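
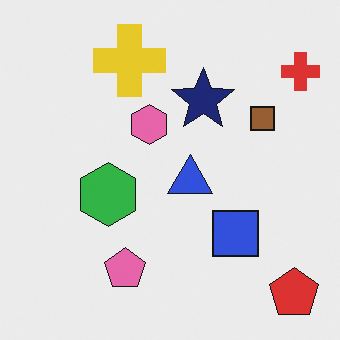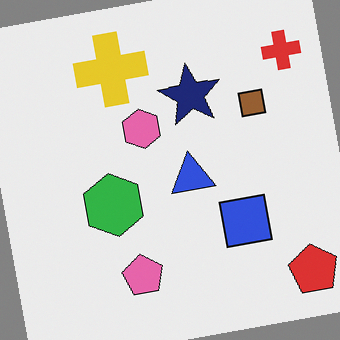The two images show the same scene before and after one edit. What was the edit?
The image was rotated counter-clockwise by a few degrees.

Every shape is tilted by the same angle and the image corners show triangular fill wedges — a whole-image rotation by a non-right angle.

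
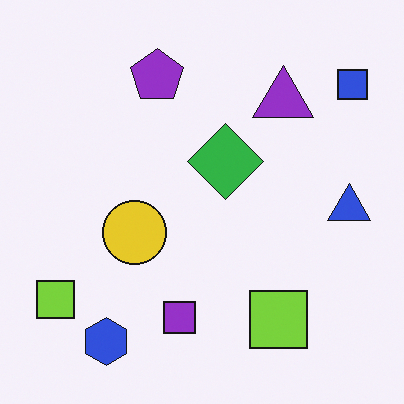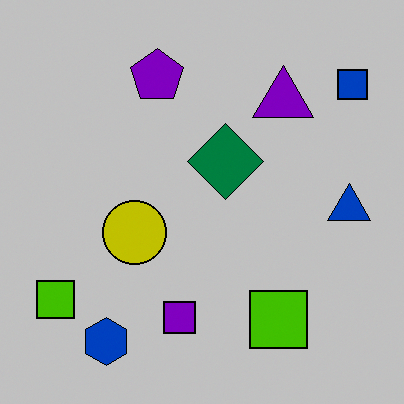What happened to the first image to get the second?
The image was heavily posterized to just a handful of flat colors.

Each flat color has snapped to a coarser quantized level — most visibly, the near-white background has dropped to a flat grey.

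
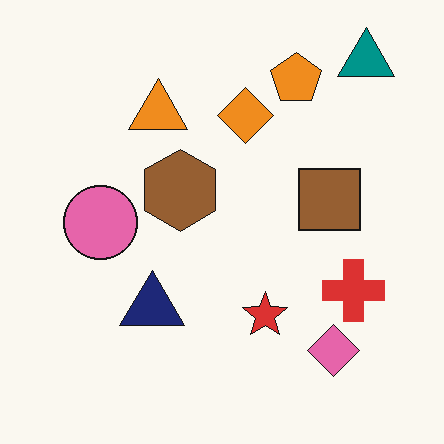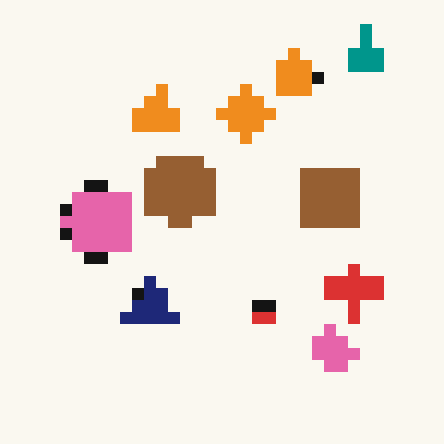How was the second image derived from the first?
This is the original image coarsely pixelated.

Shapes are reduced to large square blocks; fine edges and outlines are lost — a downscale-then-upscale (mosaic) effect.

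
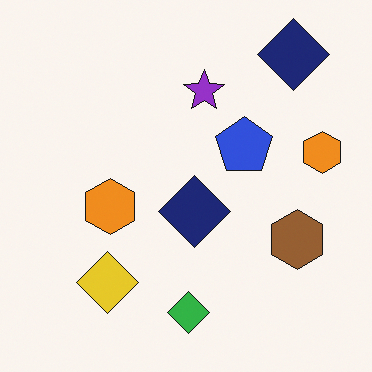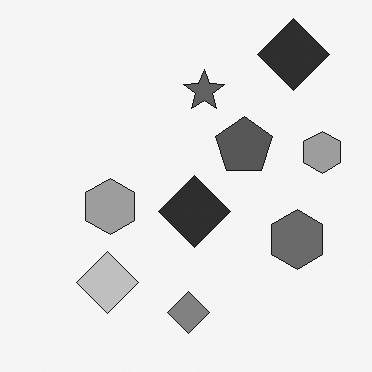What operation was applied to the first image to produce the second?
The image was converted to grayscale.

All color is removed — every shape is now a shade of grey.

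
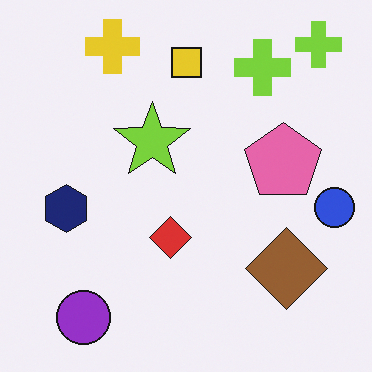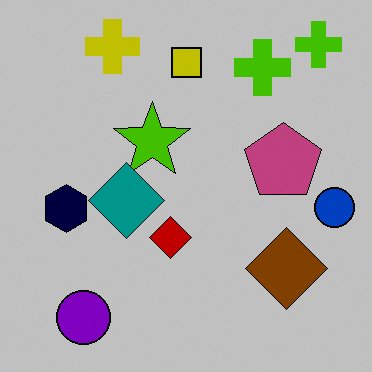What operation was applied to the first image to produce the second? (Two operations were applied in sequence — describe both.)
The second image is the first aggressively posterized, then overlaid with an additional teal diamond.

Each flat color has snapped to a coarser quantized level — most visibly, the near-white background has dropped to a flat grey. A teal diamond appears in the second image that is absent from the first.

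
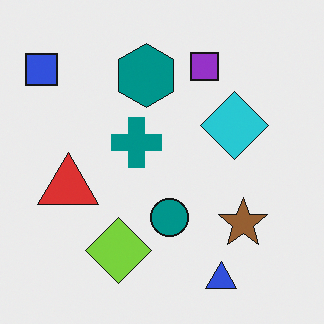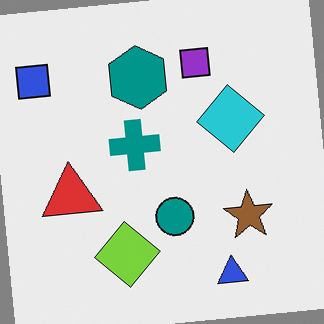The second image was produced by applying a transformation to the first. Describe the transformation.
It was rotated counter-clockwise by a small amount.

Every shape is tilted by the same angle and the image corners show triangular fill wedges — a whole-image rotation by a non-right angle.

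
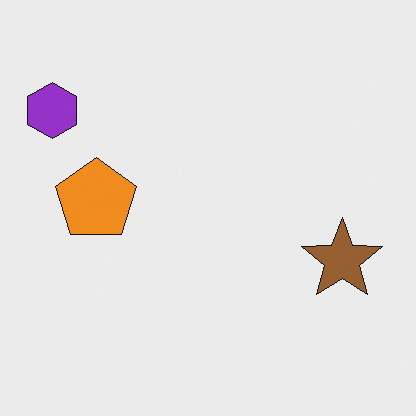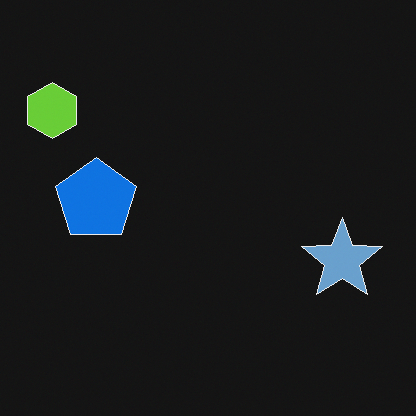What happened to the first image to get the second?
Color-inverted (negative).

The light background has become dark and every shape's color is its complement — a photographic negative.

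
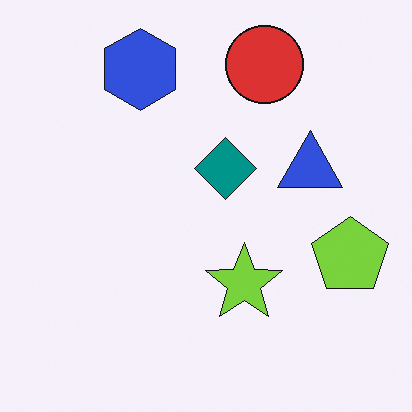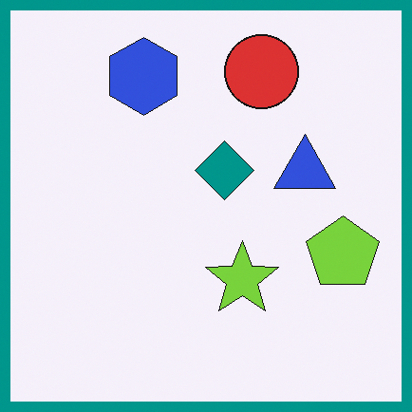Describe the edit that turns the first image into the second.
Framed with a teal border.

A solid teal frame runs around the edge of the second image, with the content slightly shrunk inside it.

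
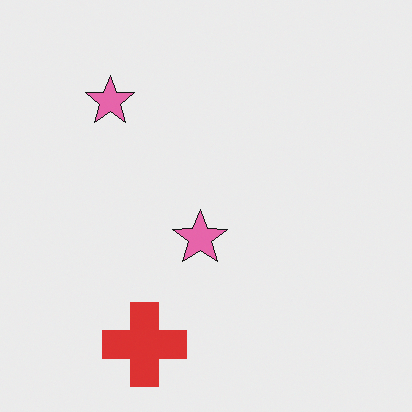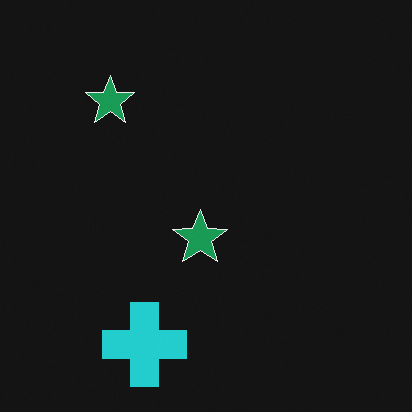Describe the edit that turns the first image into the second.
It was color-inverted (negative).

The light background has become dark and every shape's color is its complement — a photographic negative.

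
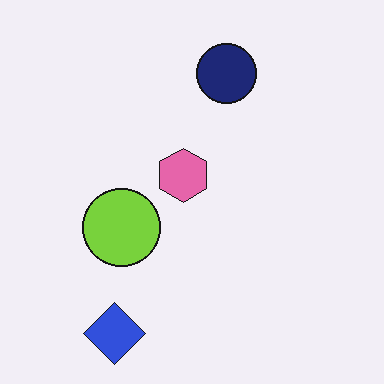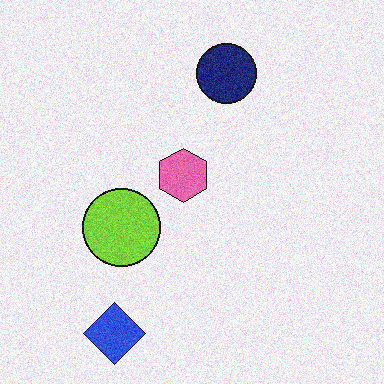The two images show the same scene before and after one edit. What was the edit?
It was degraded with moderate additive noise.

Random speckle covers the whole image, including the flat background.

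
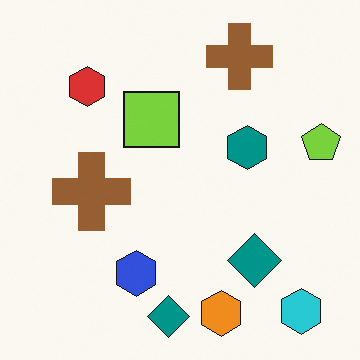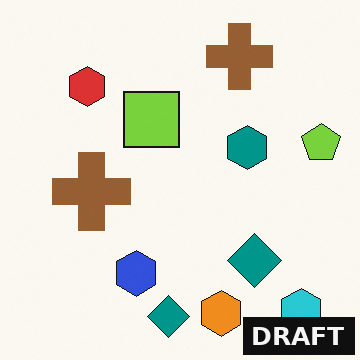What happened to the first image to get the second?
Watermarked with the text "DRAFT" in the lower-right corner.

A dark label reading "DRAFT" appears in the lower-right corner.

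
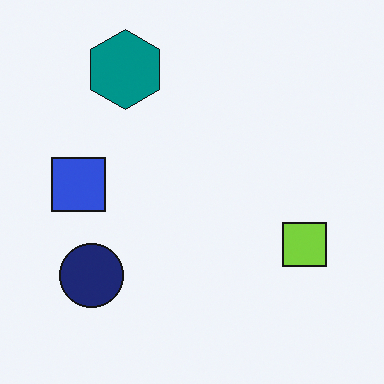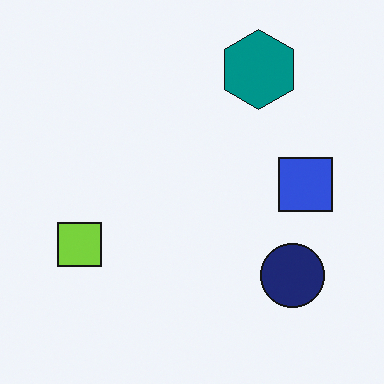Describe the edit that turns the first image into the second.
The transformation is: flipped horizontally (left ↔ right).

The blue square is in the left of the first image and the right of the second — shapes on opposite sides of the vertical midline have swapped in a mirror flip.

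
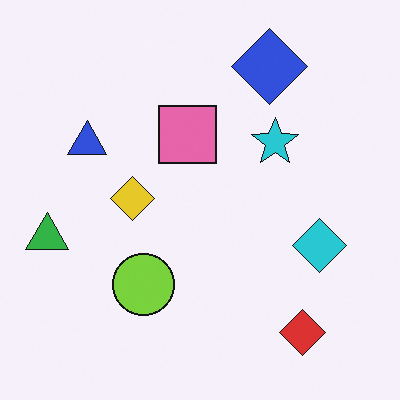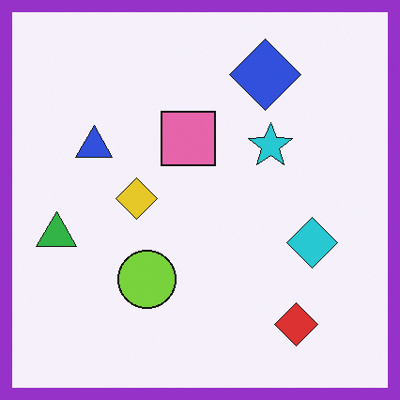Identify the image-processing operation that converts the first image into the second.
The second image is the first framed with a purple border.

A solid purple frame runs around the edge of the second image, with the content slightly shrunk inside it.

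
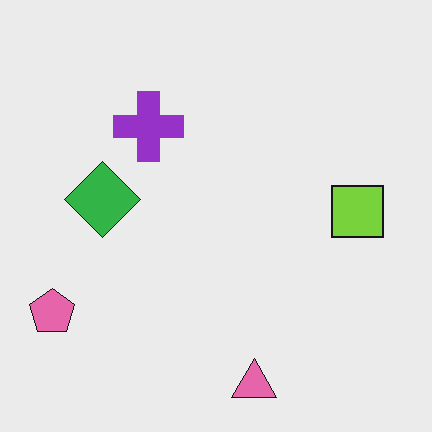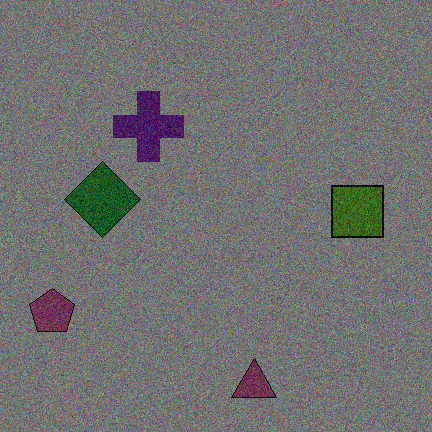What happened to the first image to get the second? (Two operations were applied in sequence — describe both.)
It was substantially darkened, then degraded with moderate additive noise.

Every pixel — background and shapes alike — is uniformly darkened. Random speckle covers the whole image, including the flat background.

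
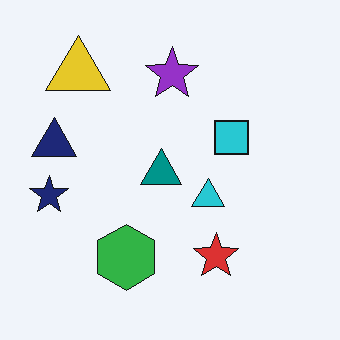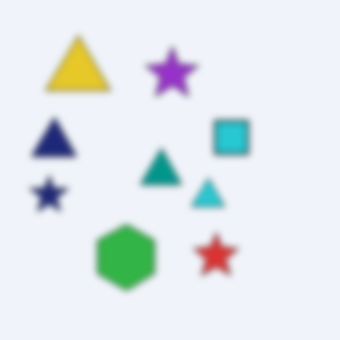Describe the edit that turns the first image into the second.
The transformation is: moderately blurred.

Shape edges and outlines are uniformly softened across the whole image.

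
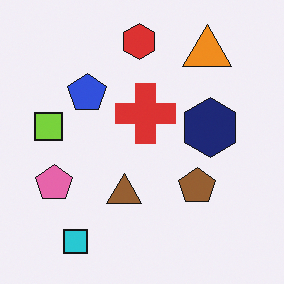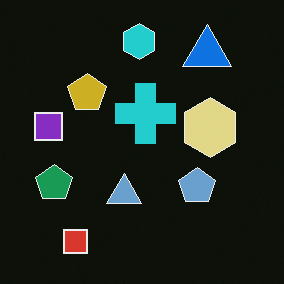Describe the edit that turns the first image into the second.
The transformation is: color-inverted (negative).

The light background has become dark and every shape's color is its complement — a photographic negative.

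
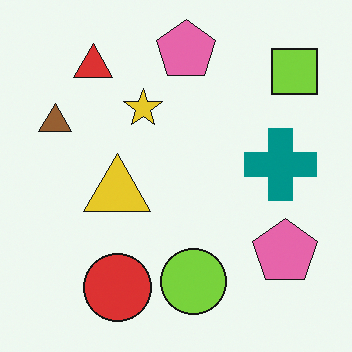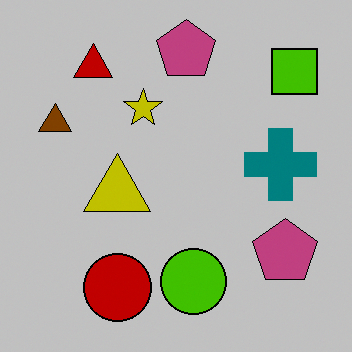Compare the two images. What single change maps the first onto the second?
It was heavily posterized to just a handful of flat colors.

Each flat color has snapped to a coarser quantized level — most visibly, the near-white background has dropped to a flat grey.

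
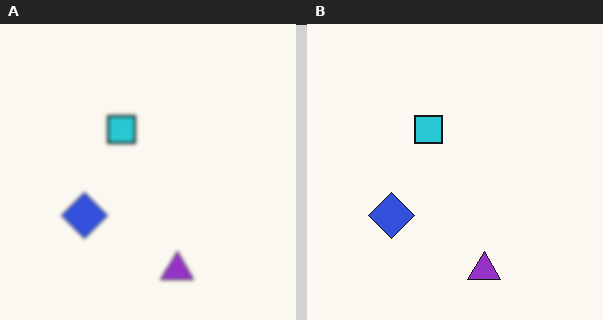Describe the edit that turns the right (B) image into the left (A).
Given a subtle gaussian blur.

Shape edges and outlines are uniformly softened across the whole image.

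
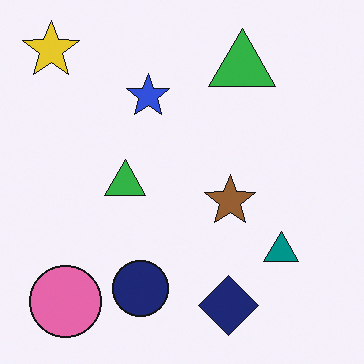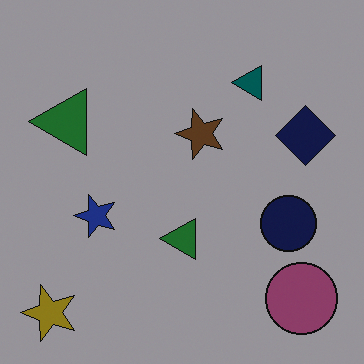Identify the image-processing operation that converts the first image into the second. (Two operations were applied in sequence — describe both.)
This is the original image rotated 90° counter-clockwise, then noticeably darkened.

The yellow star sits in the top-left of the first image and the bottom-left of the second — consistent with a whole-image 90° counter-clockwise rotation. Every pixel — background and shapes alike — is uniformly darkened.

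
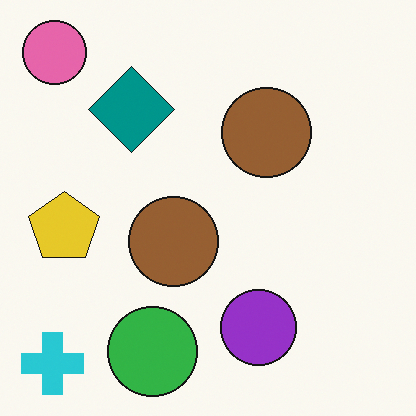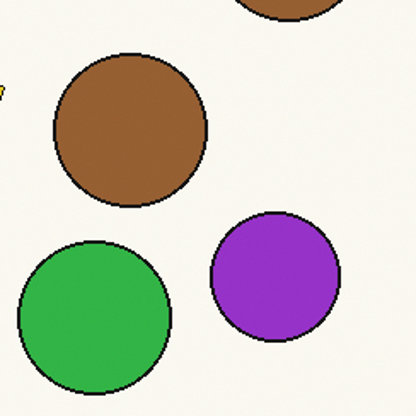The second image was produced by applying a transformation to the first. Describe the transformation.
This is the original image cropped to a noticeably smaller region and rescaled.

The visible shapes are larger and the field of view is narrower; shapes near the original edges may be partly or wholly outside the frame — a crop-and-rescale.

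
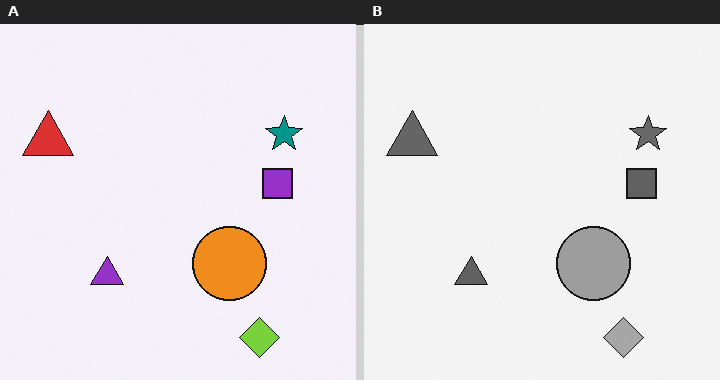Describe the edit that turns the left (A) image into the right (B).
The right (B) image is the left (A) converted to grayscale.

All color is removed — every shape is now a shade of grey.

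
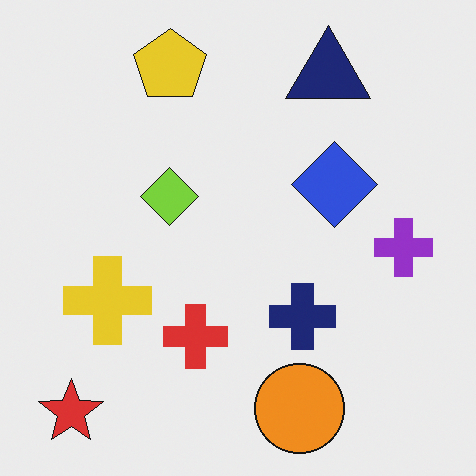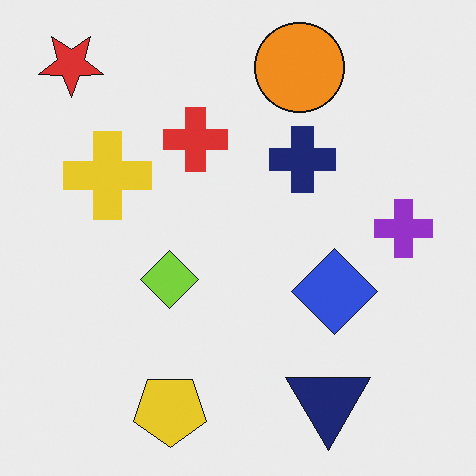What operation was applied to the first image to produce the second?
The transformation is: flipped vertically (top ↔ bottom).

The red star is in the bottom-left of the first image and the top-left of the second — shapes on opposite sides of the horizontal midline have swapped in a mirror flip.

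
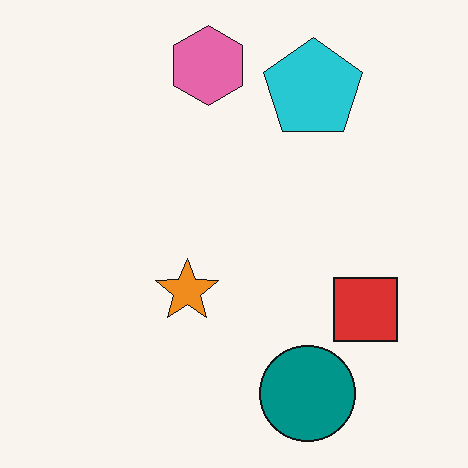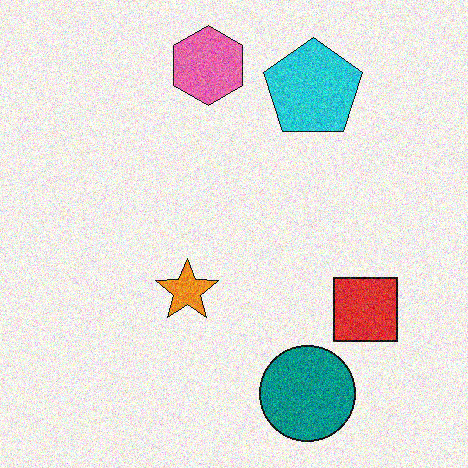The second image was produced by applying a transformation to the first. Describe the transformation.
The transformation is: degraded with moderate additive noise.

Random speckle covers the whole image, including the flat background.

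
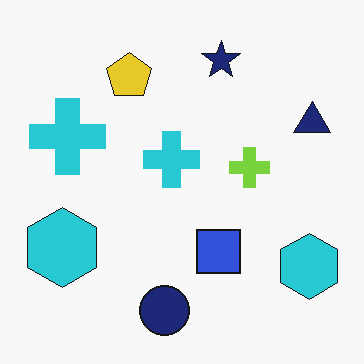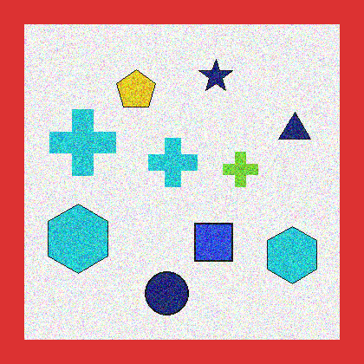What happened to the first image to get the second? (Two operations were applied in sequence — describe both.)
This is the original image degraded with heavy additive noise, then framed with a red border.

Random speckle covers the whole image, including the flat background. A solid red frame runs around the edge of the second image, with the content slightly shrunk inside it.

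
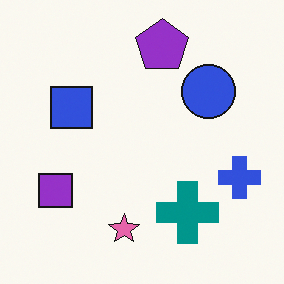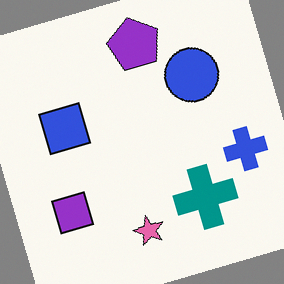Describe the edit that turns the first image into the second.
The image was rotated counter-clockwise by a moderate amount.

Every shape is tilted by the same angle and the image corners show triangular fill wedges — a whole-image rotation by a non-right angle.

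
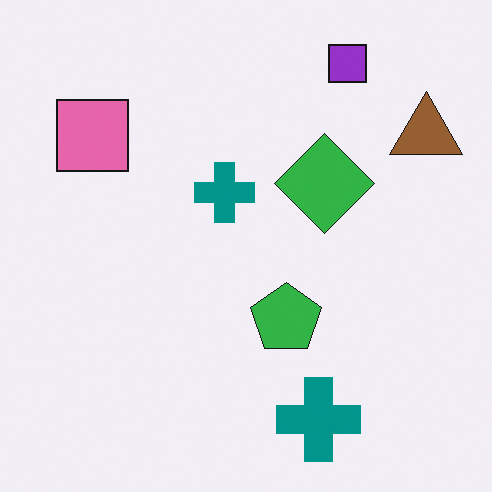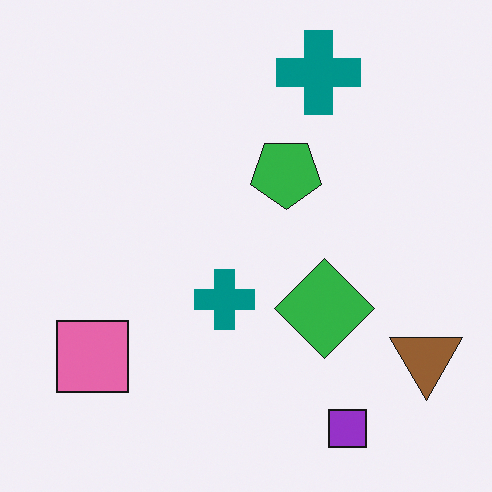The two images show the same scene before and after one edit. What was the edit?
Flipped vertically (top ↔ bottom).

The purple square is in the top-right of the first image and the bottom-right of the second — shapes on opposite sides of the horizontal midline have swapped in a mirror flip.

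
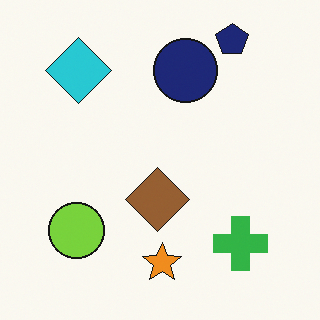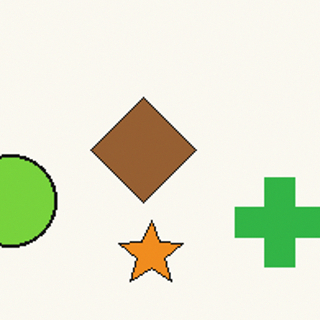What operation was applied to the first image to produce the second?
The image was cropped to a noticeably smaller region and rescaled.

The visible shapes are larger and the field of view is narrower; shapes near the original edges may be partly or wholly outside the frame — a crop-and-rescale.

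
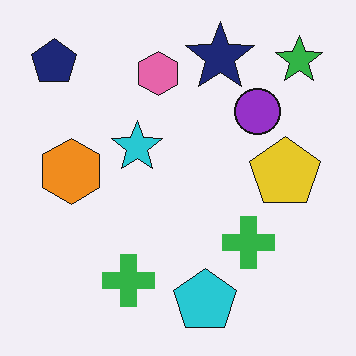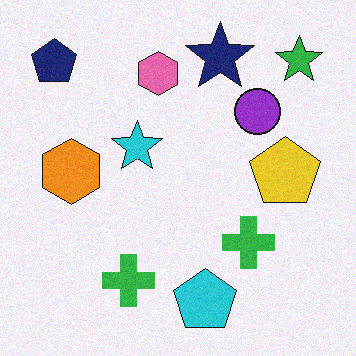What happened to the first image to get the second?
Degraded with light additive noise.

Random speckle covers the whole image, including the flat background.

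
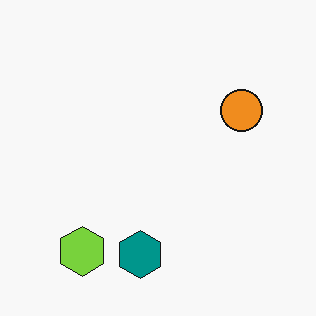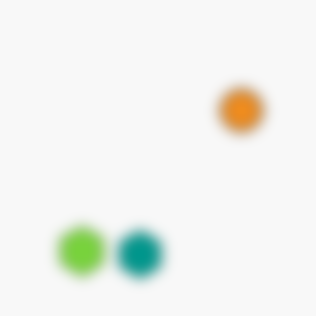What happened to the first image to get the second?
It was strongly gaussian-blurred.

Shape edges and outlines are uniformly softened across the whole image.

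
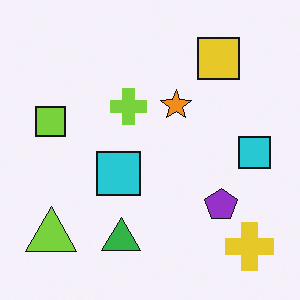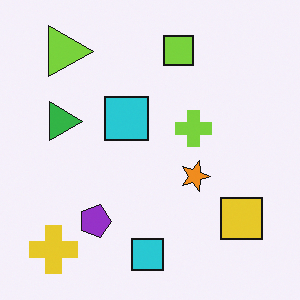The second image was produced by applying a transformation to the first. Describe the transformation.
The second image is the first rotated 90° clockwise.

The yellow cross sits in the bottom-right of the first image and the bottom-left of the second — consistent with a whole-image 90° clockwise rotation.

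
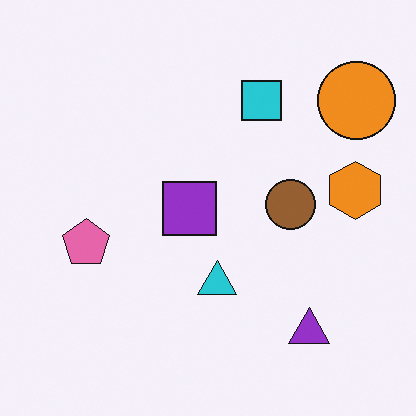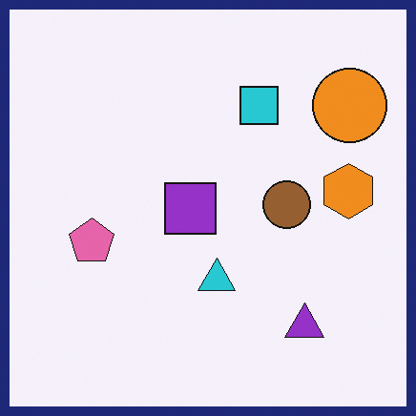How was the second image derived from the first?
The transformation is: framed with a navy border.

A solid navy frame runs around the edge of the second image, with the content slightly shrunk inside it.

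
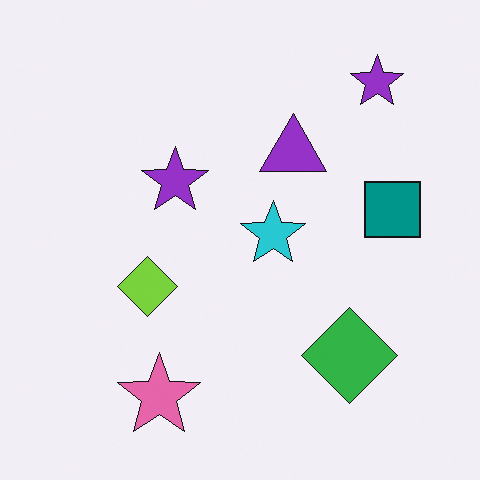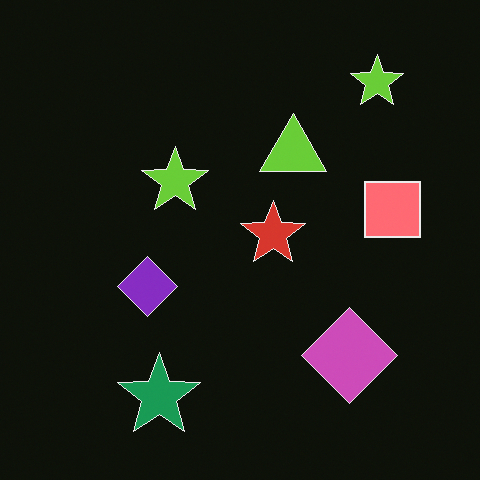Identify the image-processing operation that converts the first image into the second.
This is the original image color-inverted (negative).

The light background has become dark and every shape's color is its complement — a photographic negative.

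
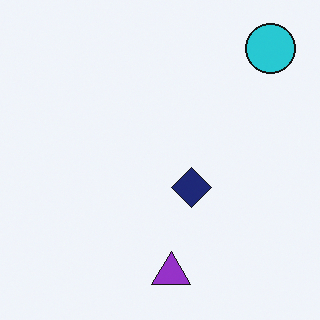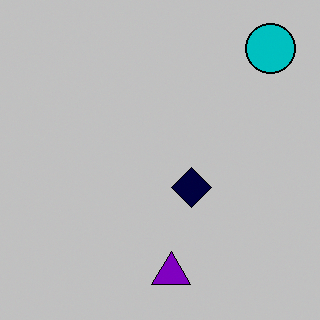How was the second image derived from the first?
It was aggressively posterized.

Each flat color has snapped to a coarser quantized level — most visibly, the near-white background has dropped to a flat grey.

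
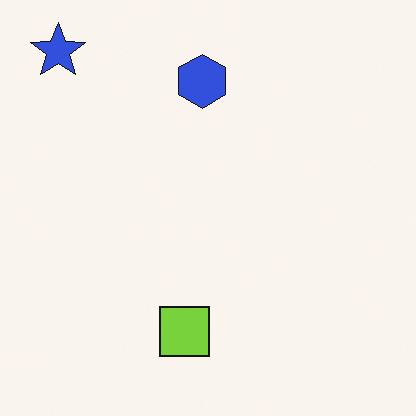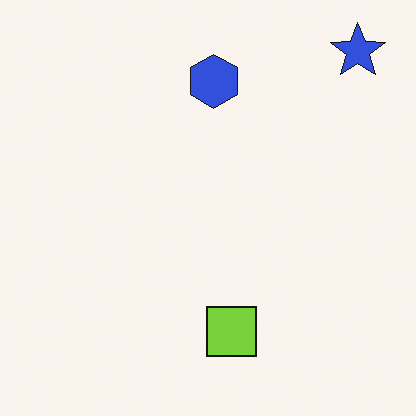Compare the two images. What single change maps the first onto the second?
The image was flipped horizontally (left ↔ right).

The blue star is in the top-left of the first image and the top-right of the second — shapes on opposite sides of the vertical midline have swapped in a mirror flip.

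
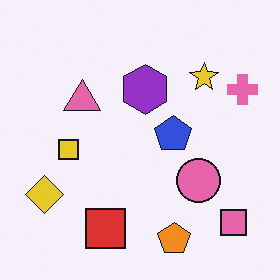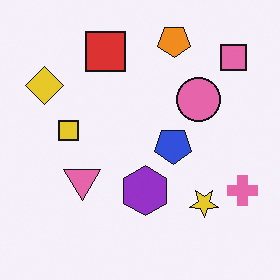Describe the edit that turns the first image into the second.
The second image is the first flipped vertically (top ↔ bottom).

The orange pentagon is in the bottom of the first image and the top of the second — shapes on opposite sides of the horizontal midline have swapped in a mirror flip.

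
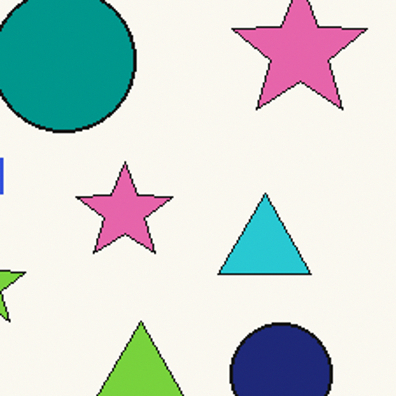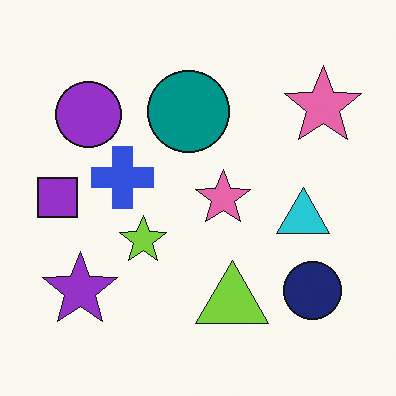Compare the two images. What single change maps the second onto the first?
This is the original image cropped tightly and scaled back up.

The visible shapes are larger and the field of view is narrower; shapes near the original edges may be partly or wholly outside the frame — a crop-and-rescale.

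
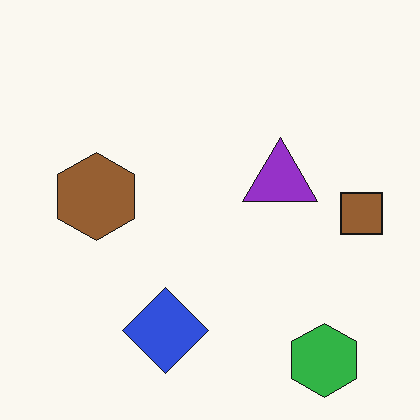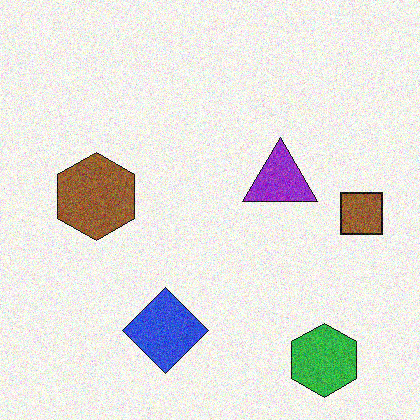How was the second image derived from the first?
The image was degraded with visible gaussian noise.

Random speckle covers the whole image, including the flat background.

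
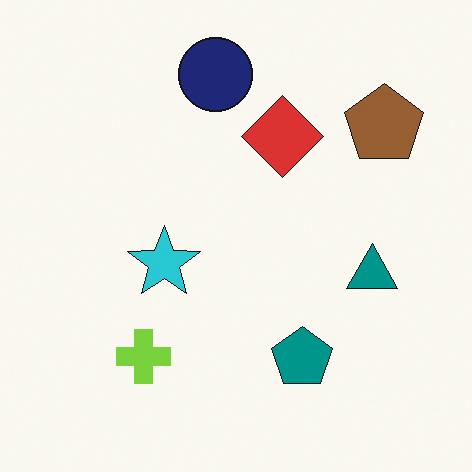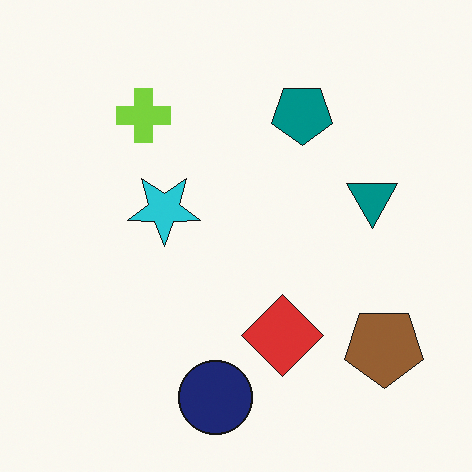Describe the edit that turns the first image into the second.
Flipped vertically (top ↔ bottom).

The navy circle is in the top of the first image and the bottom of the second — shapes on opposite sides of the horizontal midline have swapped in a mirror flip.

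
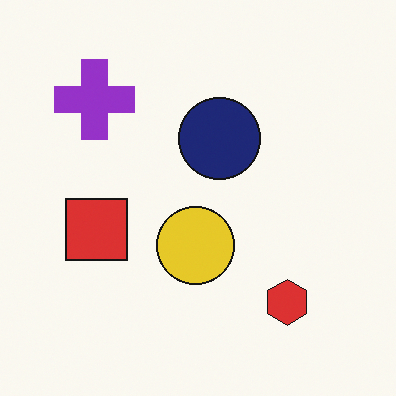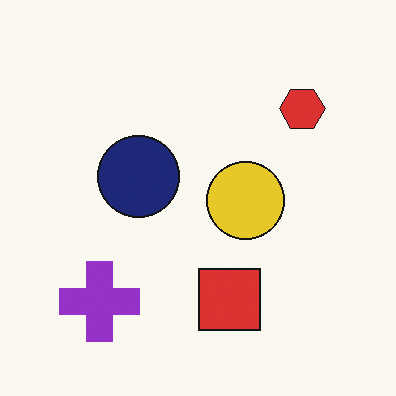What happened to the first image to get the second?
The transformation is: rotated 90° counter-clockwise.

The purple cross sits in the top-left of the first image and the bottom-left of the second — consistent with a whole-image 90° counter-clockwise rotation.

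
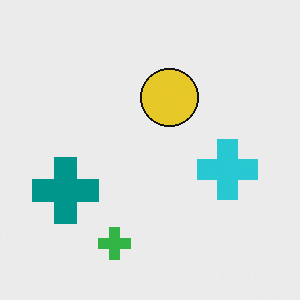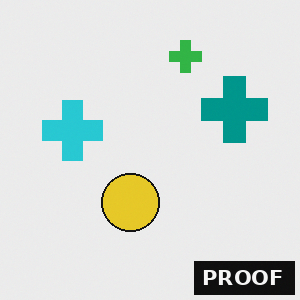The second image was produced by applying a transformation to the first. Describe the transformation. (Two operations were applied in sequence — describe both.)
This is the original image rotated 180°, then watermarked with the text "PROOF" in the lower-right corner.

The green cross sits in the bottom of the first image and the top of the second — consistent with a whole-image 180° rotation. A dark label reading "PROOF" appears in the lower-right corner.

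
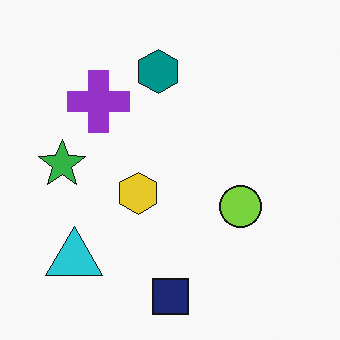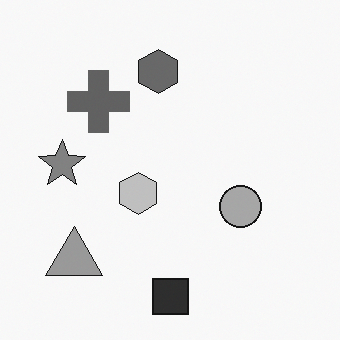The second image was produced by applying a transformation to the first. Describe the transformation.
The transformation is: converted to grayscale.

All color is removed — every shape is now a shade of grey.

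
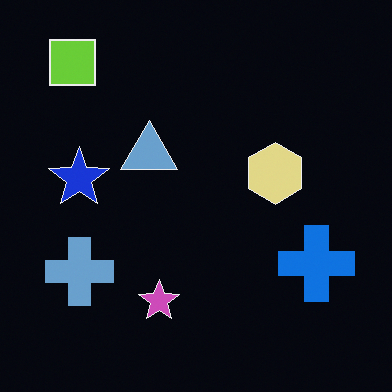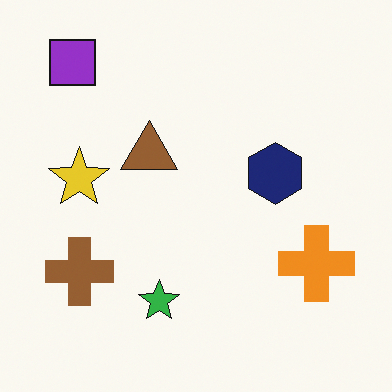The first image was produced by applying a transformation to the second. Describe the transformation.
The transformation is: color-inverted (negative).

The light background has become dark and every shape's color is its complement — a photographic negative.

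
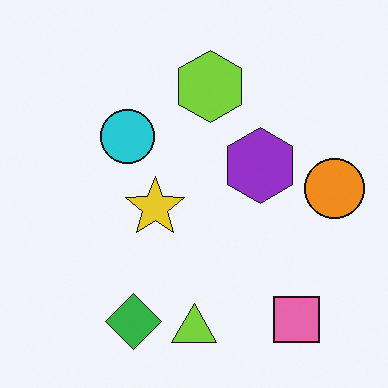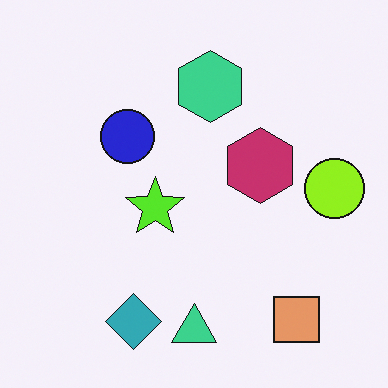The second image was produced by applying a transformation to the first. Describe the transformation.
The transformation is: hue-shifted by a small amount.

Every shape's color has rotated by the same amount around the hue wheel — a uniform hue shift.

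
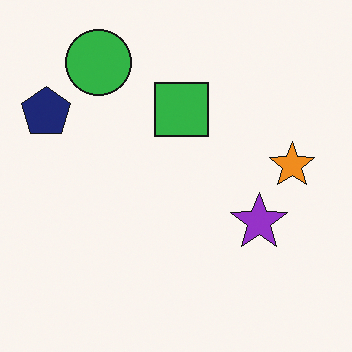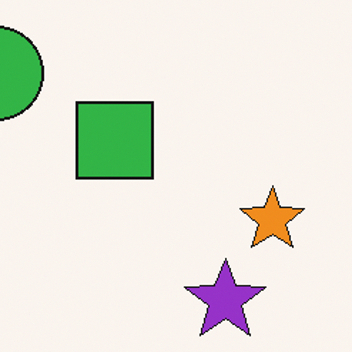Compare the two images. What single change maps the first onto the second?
The transformation is: cropped slightly and scaled back up.

The visible shapes are larger and the field of view is narrower; shapes near the original edges may be partly or wholly outside the frame — a crop-and-rescale.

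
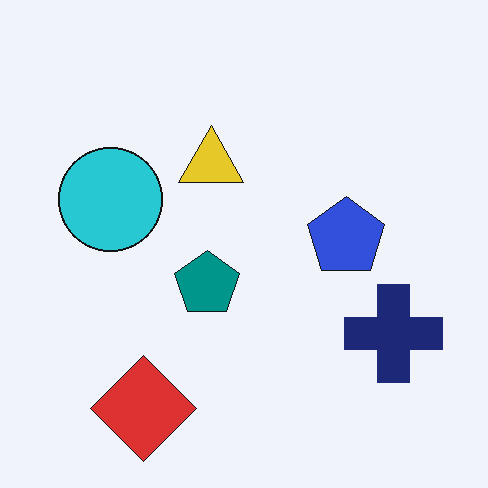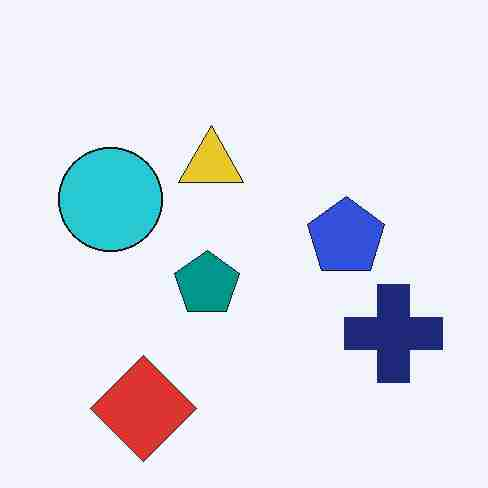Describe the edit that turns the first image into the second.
Degraded with heavy JPEG compression.

Blocky 8×8 compression artifacts appear around shape edges and the flat background shows ringing — characteristic JPEG degradation.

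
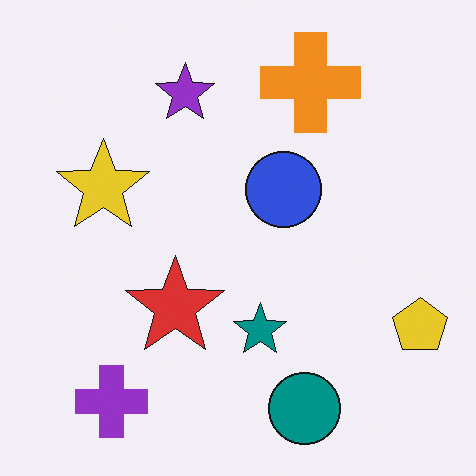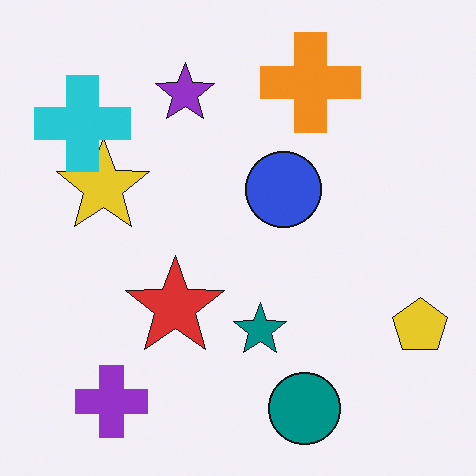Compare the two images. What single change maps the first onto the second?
The image was overlaid with an additional cyan cross.

A cyan cross appears in the second image that is absent from the first.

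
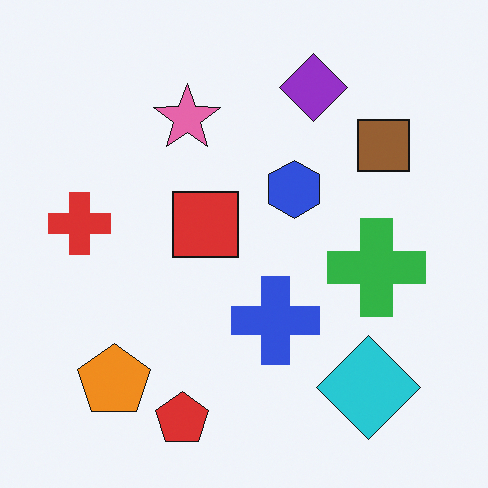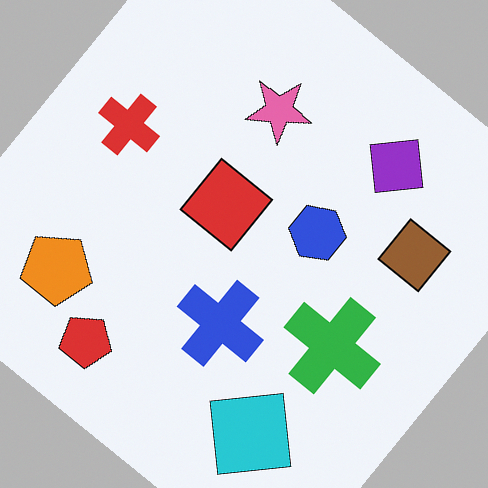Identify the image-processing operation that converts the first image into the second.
It was rotated clockwise by a large amount — several tens of degrees.

Every shape is tilted by the same angle and the image corners show triangular fill wedges — a whole-image rotation by a non-right angle.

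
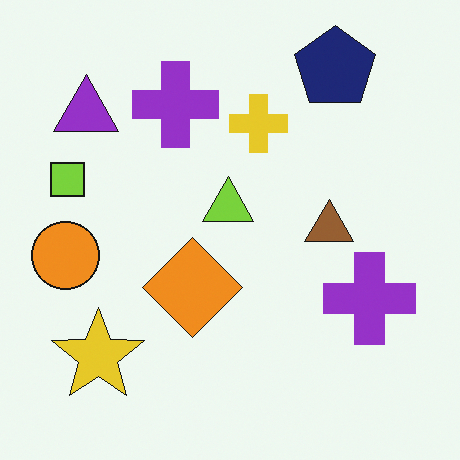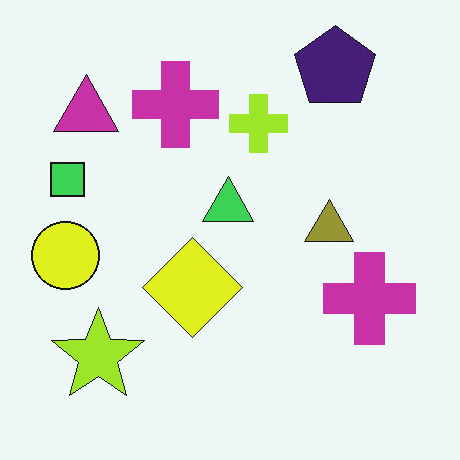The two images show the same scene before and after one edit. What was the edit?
The transformation is: hue-shifted slightly.

Every shape's color has rotated by the same amount around the hue wheel — a uniform hue shift.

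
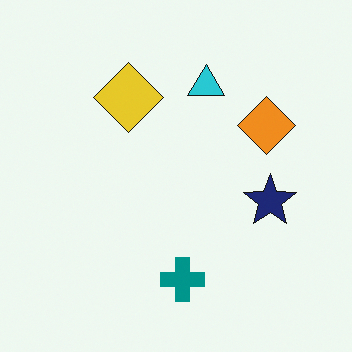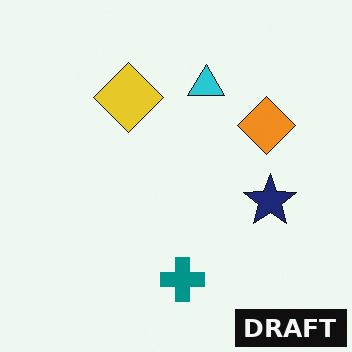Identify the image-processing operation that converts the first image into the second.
It was watermarked with the text "DRAFT" in the lower-right corner.

A dark label reading "DRAFT" appears in the lower-right corner.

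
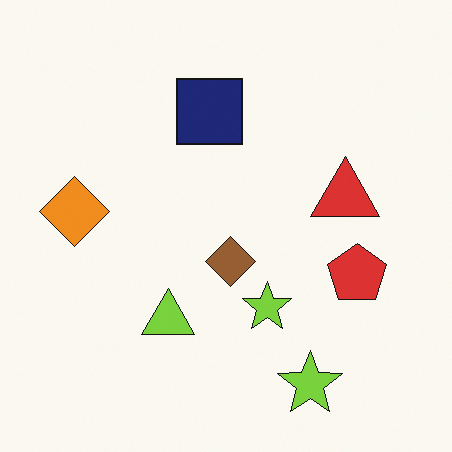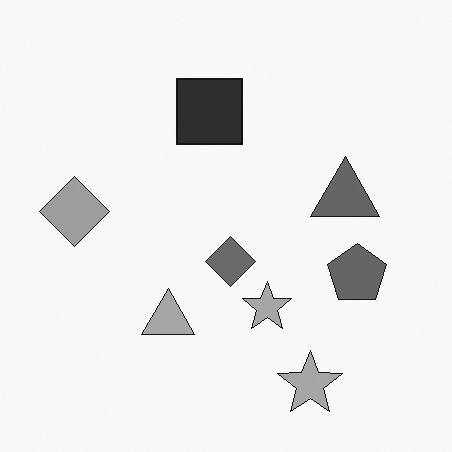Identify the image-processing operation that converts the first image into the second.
The second image is the first converted to grayscale.

All color is removed — every shape is now a shade of grey.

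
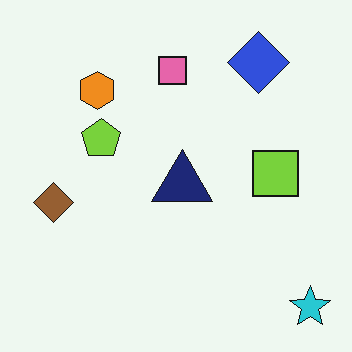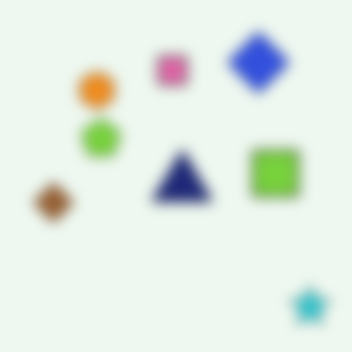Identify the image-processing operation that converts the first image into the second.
This is the original image strongly gaussian-blurred.

Shape edges and outlines are uniformly softened across the whole image.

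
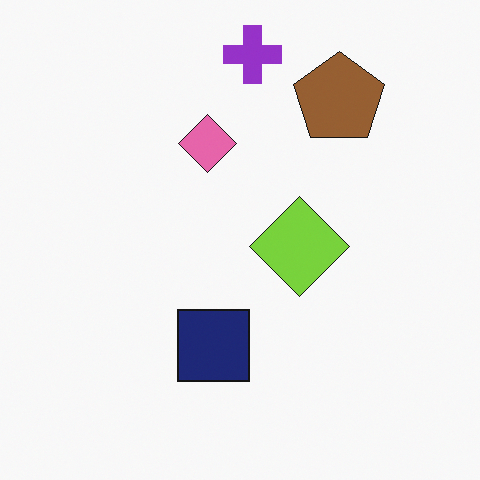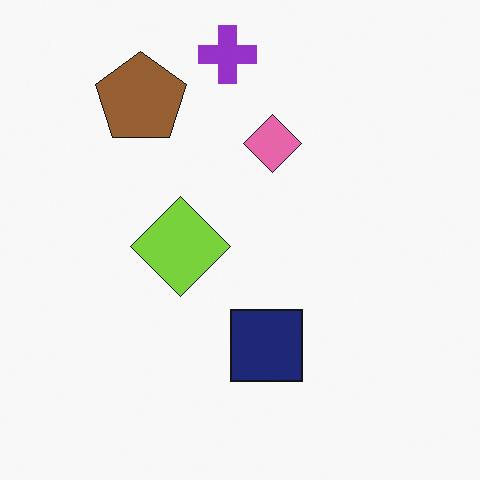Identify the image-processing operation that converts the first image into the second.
The transformation is: flipped horizontally (left ↔ right).

The brown pentagon is in the top-right of the first image and the top-left of the second — shapes on opposite sides of the vertical midline have swapped in a mirror flip.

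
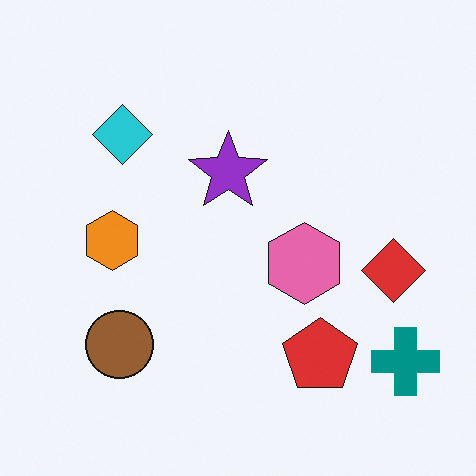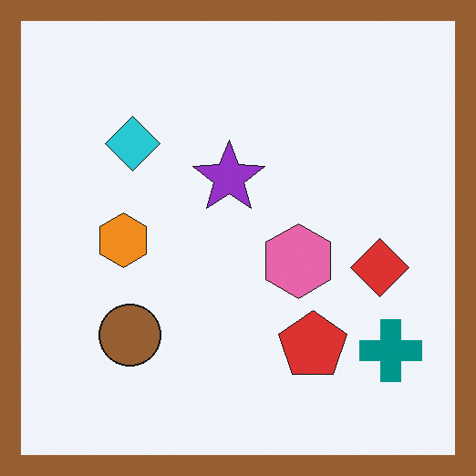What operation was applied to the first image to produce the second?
The transformation is: framed with a brown border.

A solid brown frame runs around the edge of the second image, with the content slightly shrunk inside it.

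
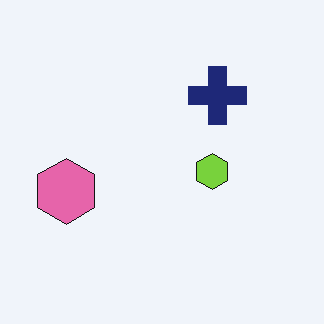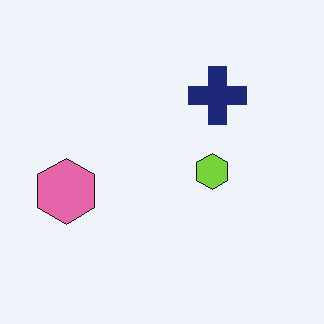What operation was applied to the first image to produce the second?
It was given moderate JPEG compression.

Blocky 8×8 compression artifacts appear around shape edges and the flat background shows ringing — characteristic JPEG degradation.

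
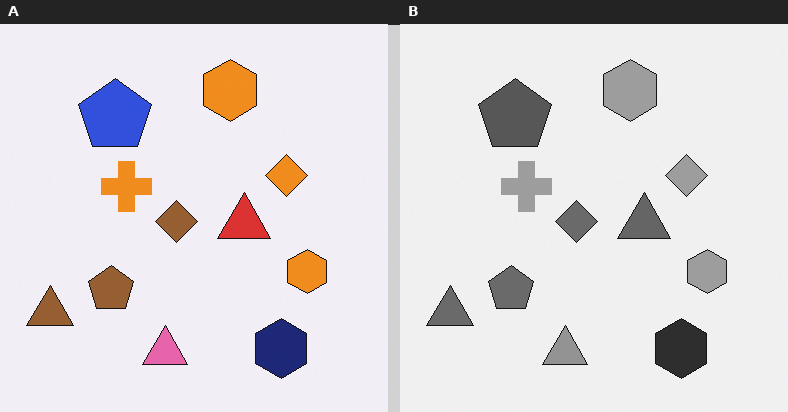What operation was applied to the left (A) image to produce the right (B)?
The image was converted to grayscale.

All color is removed — every shape is now a shade of grey.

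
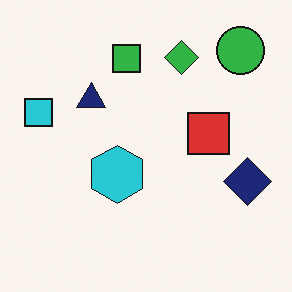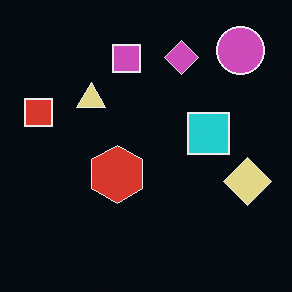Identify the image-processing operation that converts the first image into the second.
The image was color-inverted (negative).

The light background has become dark and every shape's color is its complement — a photographic negative.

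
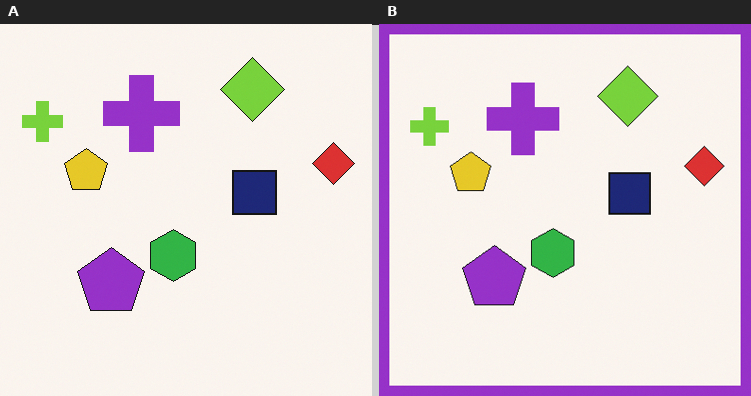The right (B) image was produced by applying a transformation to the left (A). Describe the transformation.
This is the original image framed with a purple border.

A solid purple frame runs around the edge of the right (B) image, with the content slightly shrunk inside it.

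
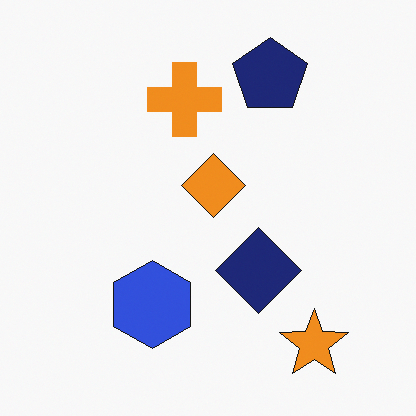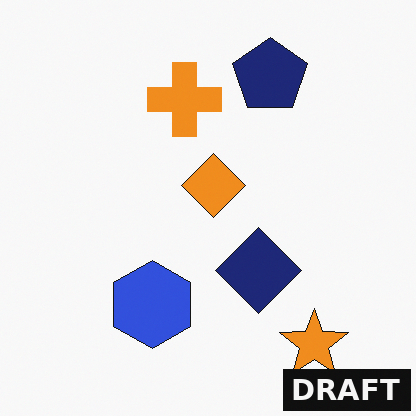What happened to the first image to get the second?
Watermarked with the text "DRAFT" in the lower-right corner.

A dark label reading "DRAFT" appears in the lower-right corner.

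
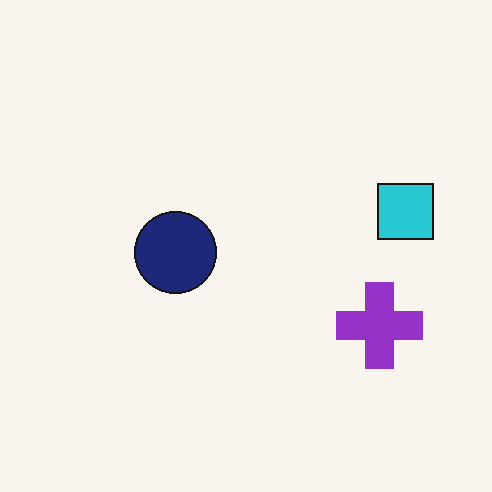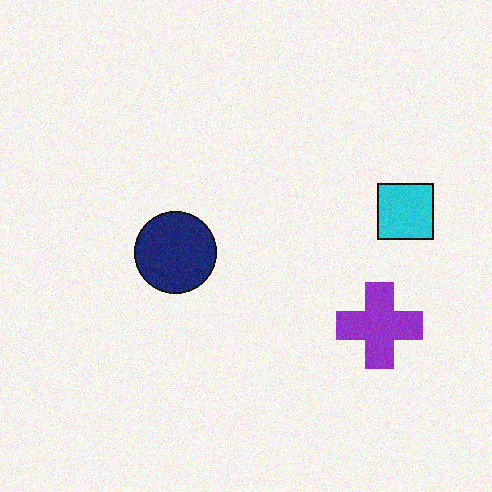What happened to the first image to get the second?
The image was degraded with a light layer of grain.

Random speckle covers the whole image, including the flat background.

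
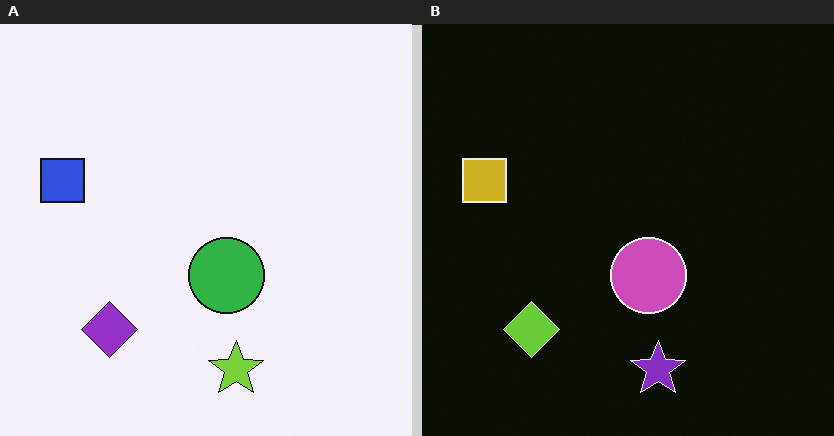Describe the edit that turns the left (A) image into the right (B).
It was color-inverted (negative).

The light background has become dark and every shape's color is its complement — a photographic negative.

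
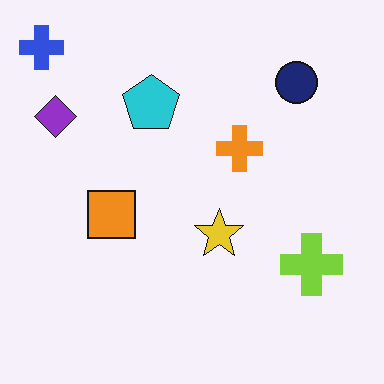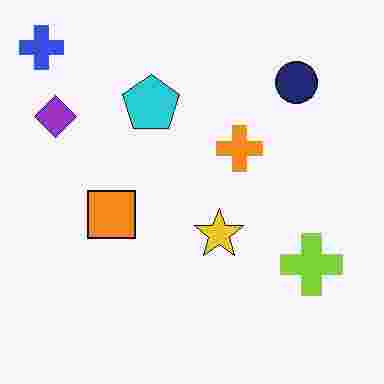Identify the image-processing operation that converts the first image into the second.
It was heavily JPEG-compressed with obvious blocking artifacts.

Blocky 8×8 compression artifacts appear around shape edges and the flat background shows ringing — characteristic JPEG degradation.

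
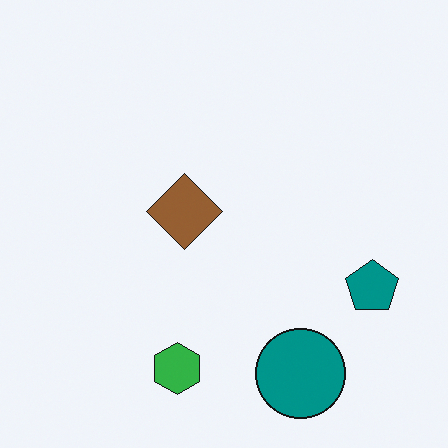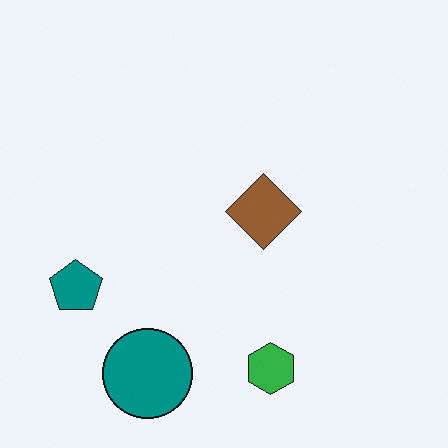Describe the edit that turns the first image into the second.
The second image is the first flipped horizontally (left ↔ right).

The teal pentagon is in the right of the first image and the left of the second — shapes on opposite sides of the vertical midline have swapped in a mirror flip.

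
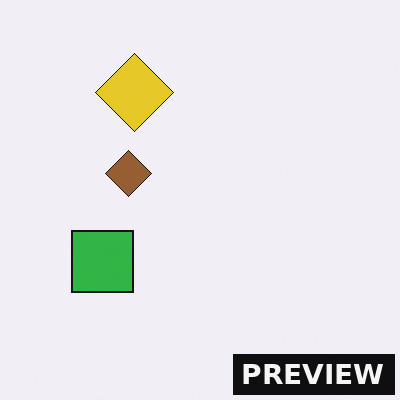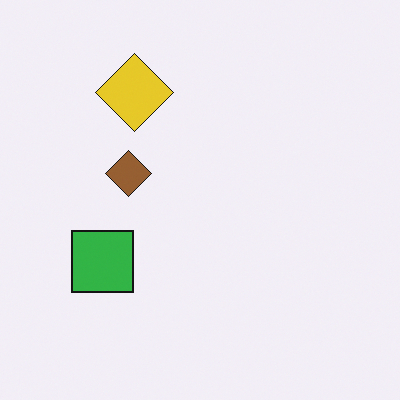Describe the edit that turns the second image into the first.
This is the original image watermarked with the text "PREVIEW" in the lower-right corner.

A dark label reading "PREVIEW" appears in the lower-right corner.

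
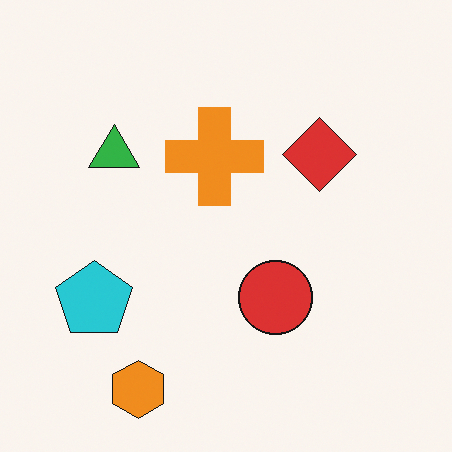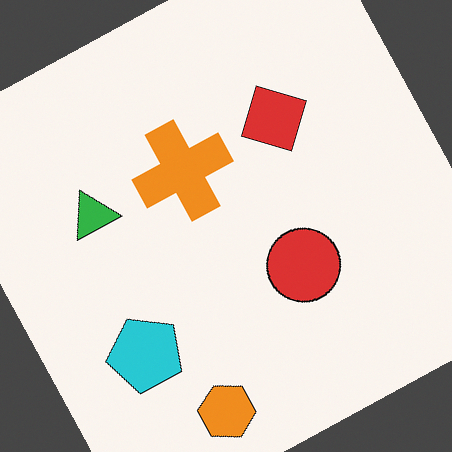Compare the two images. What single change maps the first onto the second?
It was rotated counter-clockwise by a moderate amount.

Every shape is tilted by the same angle and the image corners show triangular fill wedges — a whole-image rotation by a non-right angle.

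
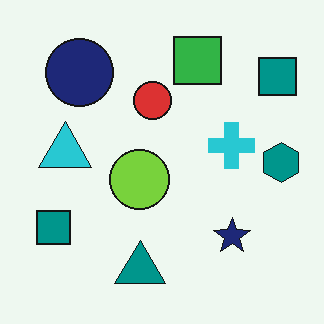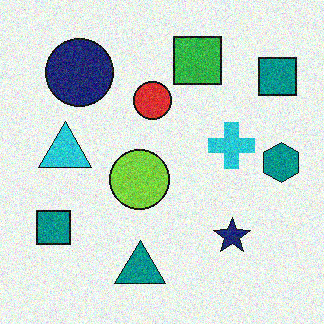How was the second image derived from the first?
It was degraded with moderate additive noise.

Random speckle covers the whole image, including the flat background.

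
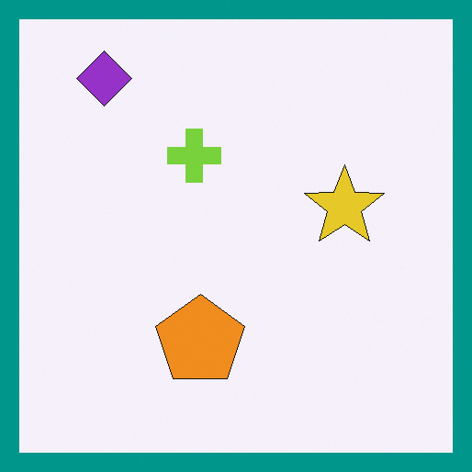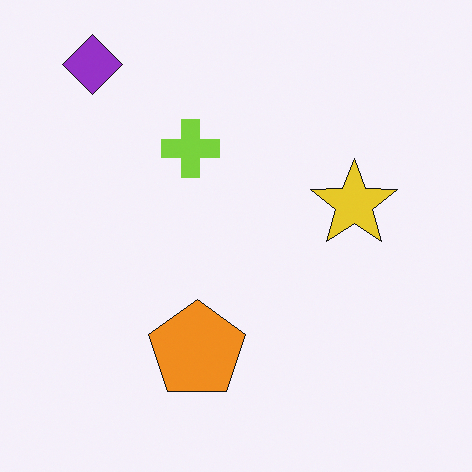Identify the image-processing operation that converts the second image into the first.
The first image is the second framed with a teal border.

A solid teal frame runs around the edge of the first image, with the content slightly shrunk inside it.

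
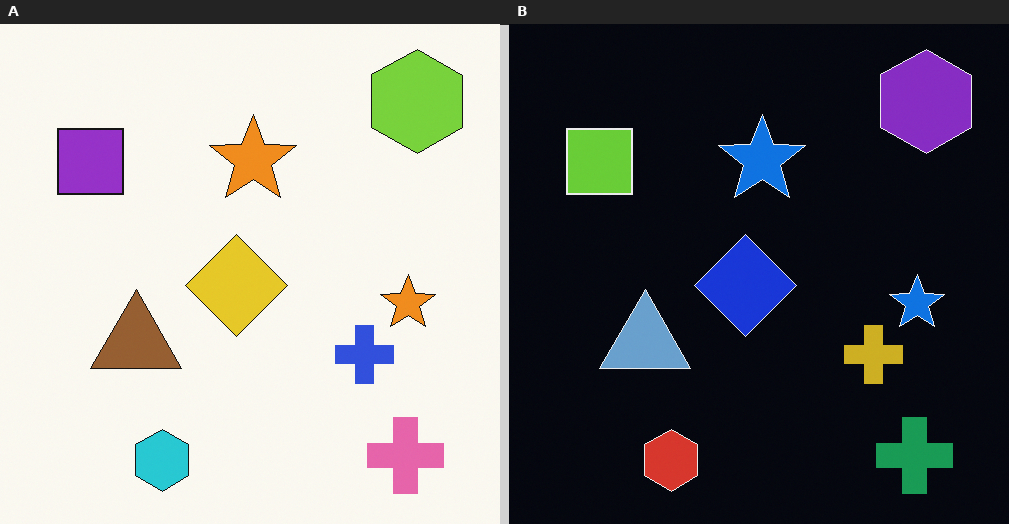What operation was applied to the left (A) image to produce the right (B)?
It was color-inverted (negative).

The light background has become dark and every shape's color is its complement — a photographic negative.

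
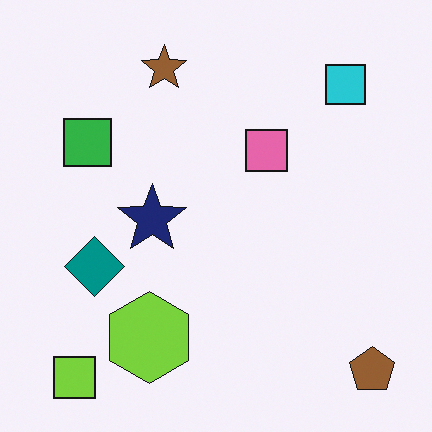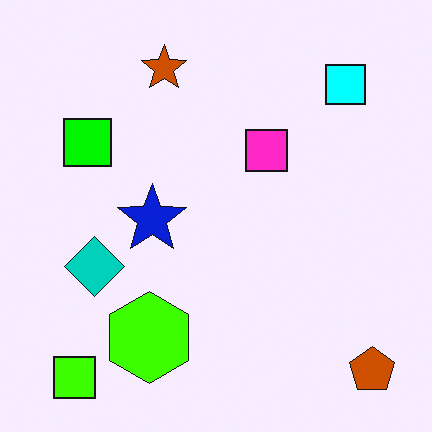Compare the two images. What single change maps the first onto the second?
It was made much more vivid (saturation change).

All colors are more vivid — a global saturation change.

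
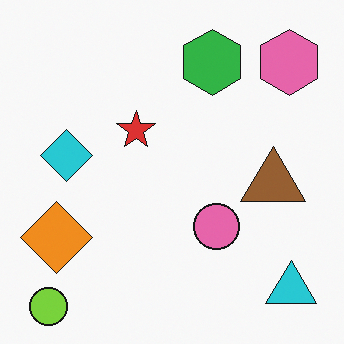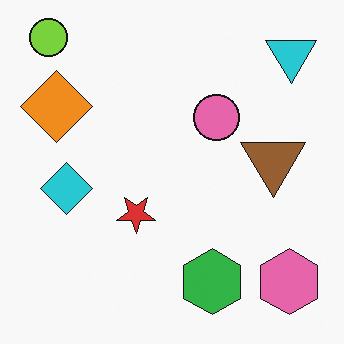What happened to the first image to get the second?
This is the original image flipped vertically (top ↔ bottom).

The lime circle is in the bottom-left of the first image and the top-left of the second — shapes on opposite sides of the horizontal midline have swapped in a mirror flip.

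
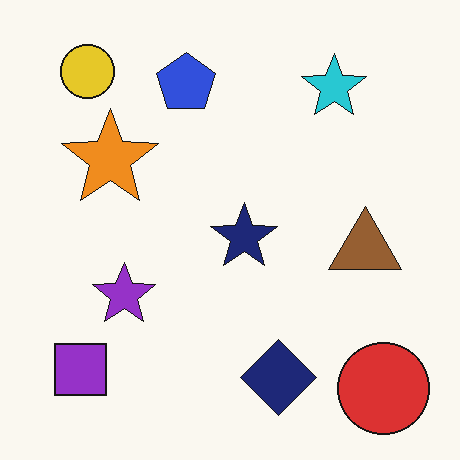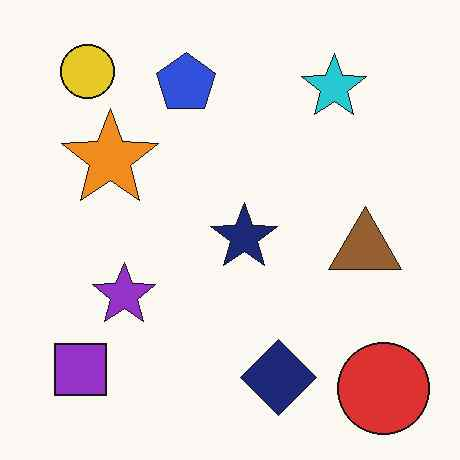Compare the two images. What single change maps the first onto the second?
The image was JPEG-compressed with visible artifacts.

Blocky 8×8 compression artifacts appear around shape edges and the flat background shows ringing — characteristic JPEG degradation.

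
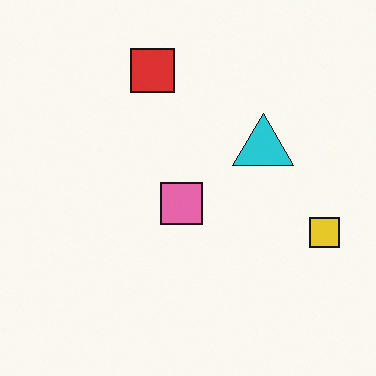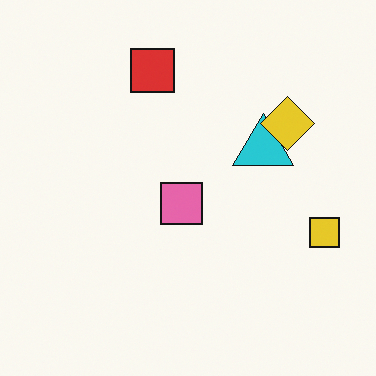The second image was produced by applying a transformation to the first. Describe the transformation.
The image was overlaid with an additional yellow diamond.

A yellow diamond appears in the second image that is absent from the first.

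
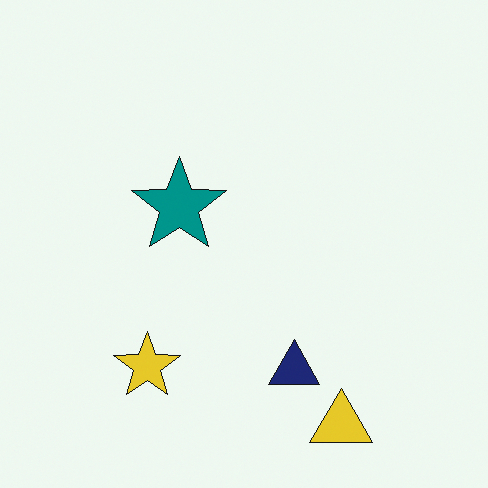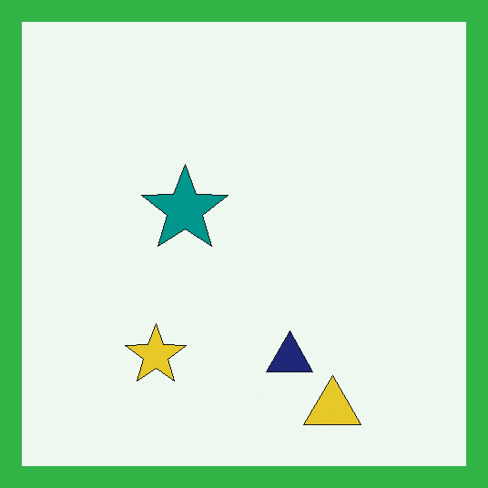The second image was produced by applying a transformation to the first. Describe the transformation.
This is the original image framed with a green border.

A solid green frame runs around the edge of the second image, with the content slightly shrunk inside it.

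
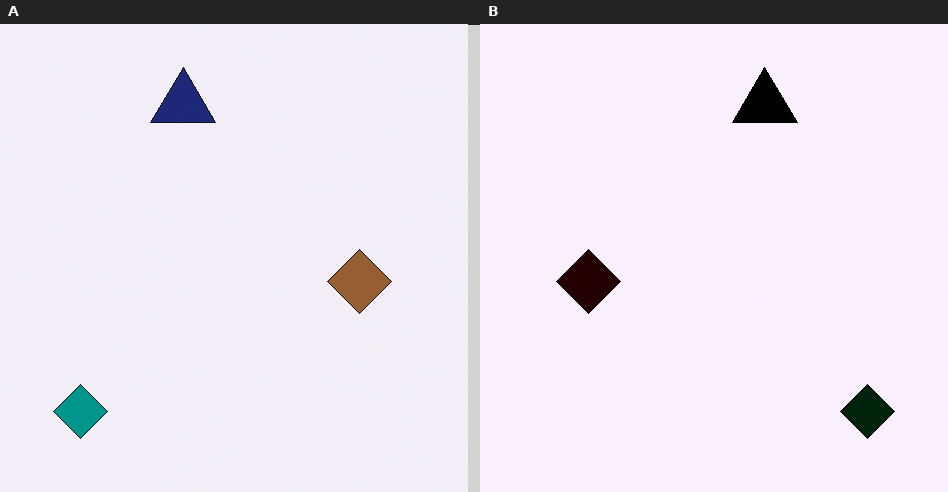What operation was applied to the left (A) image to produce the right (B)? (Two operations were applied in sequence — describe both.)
It was given much higher contrast, then flipped horizontally (left ↔ right).

Tones are pushed away from mid-grey across the whole image — a global contrast change. The teal diamond is in the bottom-left of the left (A) image and the bottom-right of the right (B) — shapes on opposite sides of the vertical midline have swapped in a mirror flip.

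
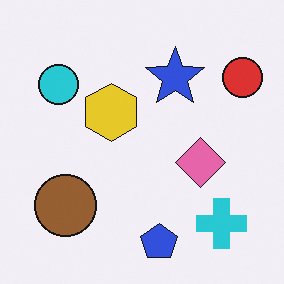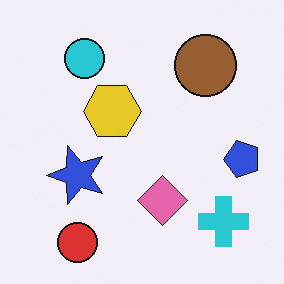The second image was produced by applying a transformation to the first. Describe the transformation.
The second image is the first transposed (reflected across the top-left ↔ bottom-right diagonal).

Shapes have swapped their row and column positions — what was in the top-right is now in the bottom-left — a diagonal reflection.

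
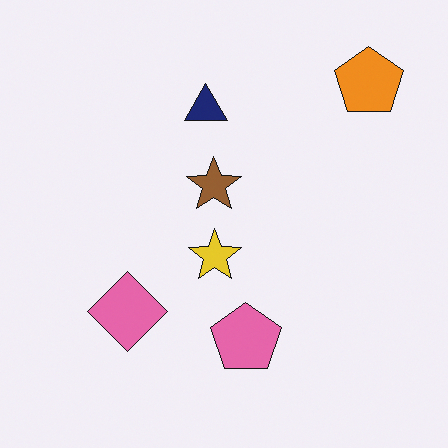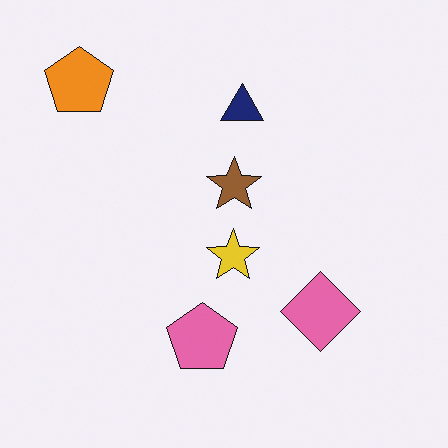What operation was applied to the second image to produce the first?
The first image is the second flipped horizontally (left ↔ right).

The orange pentagon is in the top-left of the second image and the top-right of the first — shapes on opposite sides of the vertical midline have swapped in a mirror flip.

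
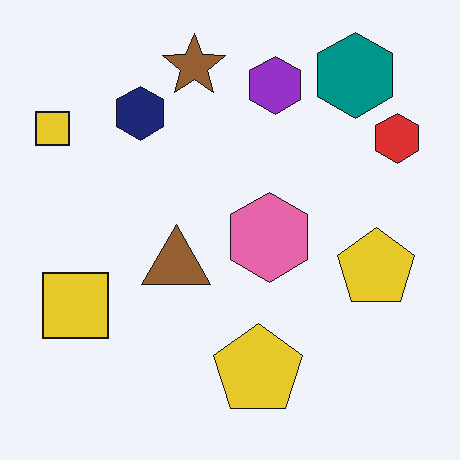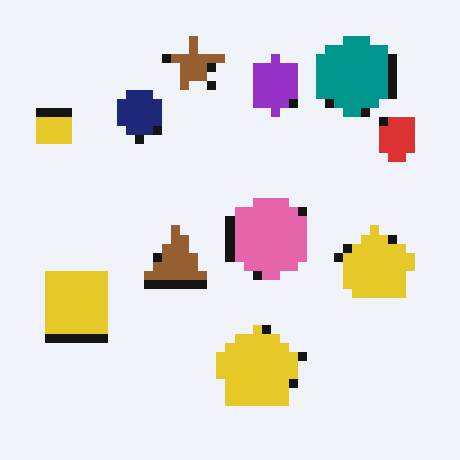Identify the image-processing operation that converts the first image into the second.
The transformation is: heavily pixelated into large blocks.

Shapes are reduced to large square blocks; fine edges and outlines are lost — a downscale-then-upscale (mosaic) effect.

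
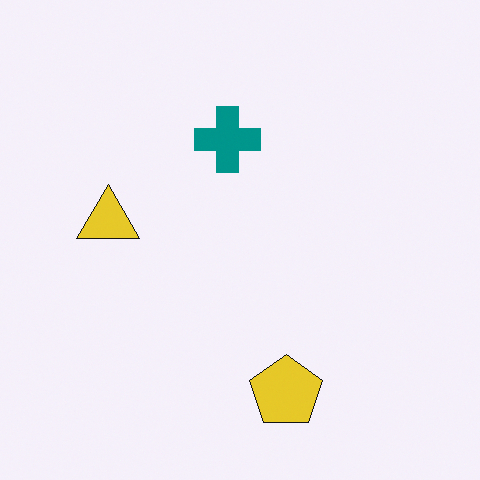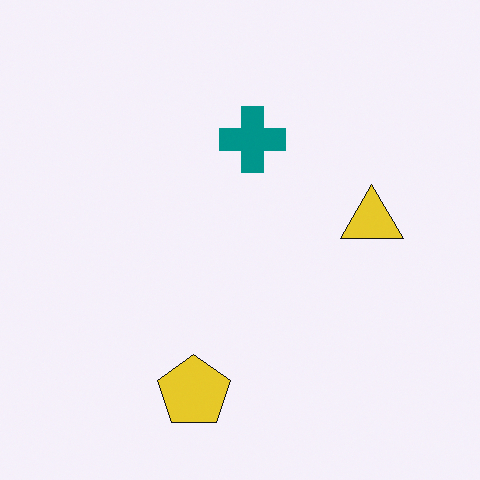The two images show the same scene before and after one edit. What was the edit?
This is the original image flipped horizontally (left ↔ right).

The yellow triangle is in the left of the first image and the right of the second — shapes on opposite sides of the vertical midline have swapped in a mirror flip.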